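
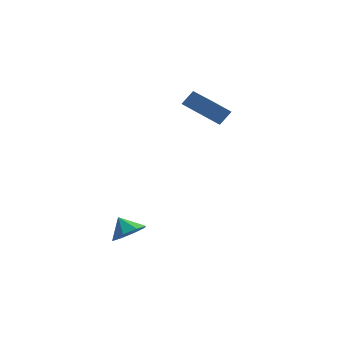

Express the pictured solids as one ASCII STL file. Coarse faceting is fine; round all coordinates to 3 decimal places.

solid 
facet normal -0.720 0.692 -0.057
outer loop
vertex -1.169 1.681 3.663
vertex -0.791 2.13 4.345
vertex -0.473 2.338 2.844
endloop
endfacet
facet normal -0.420 -0.500 -0.758
outer loop
vertex 0.931 0.99 2.955
vertex -1.169 1.681 3.663
vertex -0.473 2.338 2.844
endloop
endfacet
facet normal -0.720 0.691 -0.057
outer loop
vertex -0.473 2.338 2.844
vertex -0.791 2.13 4.345
vertex -0.095 2.788 3.526
endloop
endfacet
facet normal 0.552 0.522 -0.650
outer loop
vertex -0.095 2.788 3.526
vertex 0.931 0.99 2.955
vertex -0.473 2.338 2.844
endloop
endfacet
facet normal -0.553 -0.522 0.650
outer loop
vertex -1.169 1.681 3.663
vertex 0.613 0.782 4.456
vertex -0.791 2.13 4.345
endloop
endfacet
facet normal -0.420 -0.499 -0.758
outer loop
vertex 0.235 0.332 3.774
vertex -1.169 1.681 3.663
vertex 0.931 0.99 2.955
endloop
endfacet
facet normal -0.552 -0.521 0.650
outer loop
vertex 0.235 0.332 3.774
vertex 0.613 0.782 4.456
vertex -1.169 1.681 3.663
endloop
endfacet
facet normal 0.420 0.499 0.758
outer loop
vertex -0.791 2.13 4.345
vertex 0.613 0.782 4.456
vertex -0.095 2.788 3.526
endloop
endfacet
facet normal 0.553 0.522 -0.650
outer loop
vertex 1.309 1.439 3.637
vertex 0.931 0.99 2.955
vertex -0.095 2.788 3.526
endloop
endfacet
facet normal 0.420 0.500 0.758
outer loop
vertex -0.095 2.788 3.526
vertex 0.613 0.782 4.456
vertex 1.309 1.439 3.637
endloop
endfacet
facet normal 0.720 -0.692 0.056
outer loop
vertex 1.309 1.439 3.637
vertex 0.235 0.332 3.774
vertex 0.931 0.99 2.955
endloop
endfacet
facet normal 0.720 -0.692 0.057
outer loop
vertex 0.613 0.782 4.456
vertex 0.235 0.332 3.774
vertex 1.309 1.439 3.637
endloop
endfacet
facet normal 0.612 -0.257 -0.748
outer loop
vertex -0.881 -4.19 -1.553
vertex -1.418 -3.811 -2.122
vertex -0.734 -3.549 -1.653
endloop
endfacet
facet normal 0.219 0.101 0.970
outer loop
vertex -0.881 -4.19 -1.553
vertex -0.734 -3.549 -1.653
vertex -2.042 -3.549 -1.358
endloop
endfacet
facet normal 0.611 -0.255 -0.749
outer loop
vertex -0.734 -3.549 -1.653
vertex -1.418 -3.811 -2.122
vertex -0.988 -3.06 -2.027
endloop
endfacet
facet normal 0.167 0.652 0.739
outer loop
vertex -0.734 -3.549 -1.653
vertex -0.988 -3.06 -2.027
vertex -2.042 -3.549 -1.358
endloop
endfacet
facet normal 0.612 -0.256 -0.749
outer loop
vertex -0.988 -3.06 -2.027
vertex -1.418 -3.811 -2.122
vertex -1.494 -3.012 -2.457
endloop
endfacet
facet normal -0.206 0.916 0.345
outer loop
vertex -0.988 -3.06 -2.027
vertex -1.494 -3.012 -2.457
vertex -2.042 -3.549 -1.358
endloop
endfacet
facet normal 0.611 -0.256 -0.749
outer loop
vertex -1.494 -3.012 -2.457
vertex -1.418 -3.811 -2.122
vertex -1.956 -3.431 -2.691
endloop
endfacet
facet normal -0.678 0.735 0.021
outer loop
vertex -1.494 -3.012 -2.457
vertex -1.956 -3.431 -2.691
vertex -2.042 -3.549 -1.358
endloop
endfacet
facet normal 0.611 -0.256 -0.749
outer loop
vertex -1.956 -3.431 -2.691
vertex -1.418 -3.811 -2.122
vertex -2.102 -4.073 -2.591
endloop
endfacet
facet normal -0.976 0.215 -0.044
outer loop
vertex -1.956 -3.431 -2.691
vertex -2.102 -4.073 -2.591
vertex -2.042 -3.549 -1.358
endloop
endfacet
facet normal 0.612 -0.257 -0.748
outer loop
vertex -2.102 -4.073 -2.591
vertex -1.418 -3.811 -2.122
vertex -1.848 -4.561 -2.216
endloop
endfacet
facet normal -0.923 -0.336 0.188
outer loop
vertex -2.102 -4.073 -2.591
vertex -1.848 -4.561 -2.216
vertex -2.042 -3.549 -1.358
endloop
endfacet
facet normal 0.611 -0.257 -0.749
outer loop
vertex -1.848 -4.561 -2.216
vertex -1.418 -3.811 -2.122
vertex -1.342 -4.61 -1.786
endloop
endfacet
facet normal -0.552 -0.598 0.581
outer loop
vertex -1.848 -4.561 -2.216
vertex -1.342 -4.61 -1.786
vertex -2.042 -3.549 -1.358
endloop
endfacet
facet normal 0.612 -0.256 -0.748
outer loop
vertex -1.342 -4.61 -1.786
vertex -1.418 -3.811 -2.122
vertex -0.881 -4.19 -1.553
endloop
endfacet
facet normal -0.078 -0.417 0.906
outer loop
vertex -1.342 -4.61 -1.786
vertex -0.881 -4.19 -1.553
vertex -2.042 -3.549 -1.358
endloop
endfacet

endsolid


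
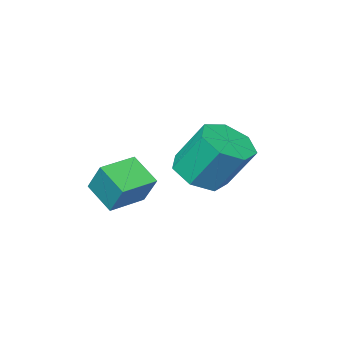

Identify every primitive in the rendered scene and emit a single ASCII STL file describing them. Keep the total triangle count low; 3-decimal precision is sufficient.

solid 
facet normal 0.245 -0.495 -0.833
outer loop
vertex -1.258 3.294 -2.783
vertex -1.776 2.91 -2.707
vertex -1.733 3.473 -3.029
endloop
endfacet
facet normal 0.481 0.808 -0.340
outer loop
vertex -1.258 3.294 -2.783
vertex -1.733 3.473 -3.029
vertex -1.545 3.875 -1.809
endloop
endfacet
facet normal 0.479 0.809 -0.340
outer loop
vertex -1.545 3.875 -1.809
vertex -1.733 3.473 -3.029
vertex -2.02 4.053 -2.055
endloop
endfacet
facet normal -0.246 0.496 0.833
outer loop
vertex -1.545 3.875 -1.809
vertex -2.02 4.053 -2.055
vertex -2.064 3.49 -1.733
endloop
endfacet
facet normal 0.246 -0.495 -0.833
outer loop
vertex -1.733 3.473 -3.029
vertex -1.776 2.91 -2.707
vertex -2.241 3.227 -3.033
endloop
endfacet
facet normal -0.359 0.751 -0.553
outer loop
vertex -1.733 3.473 -3.029
vertex -2.241 3.227 -3.033
vertex -2.02 4.053 -2.055
endloop
endfacet
facet normal -0.359 0.751 -0.553
outer loop
vertex -2.02 4.053 -2.055
vertex -2.241 3.227 -3.033
vertex -2.528 3.807 -2.059
endloop
endfacet
facet normal -0.247 0.496 0.833
outer loop
vertex -2.02 4.053 -2.055
vertex -2.528 3.807 -2.059
vertex -2.064 3.49 -1.733
endloop
endfacet
facet normal 0.245 -0.496 -0.833
outer loop
vertex -2.241 3.227 -3.033
vertex -1.776 2.91 -2.707
vertex -2.399 2.743 -2.791
endloop
endfacet
facet normal -0.928 0.128 -0.350
outer loop
vertex -2.241 3.227 -3.033
vertex -2.399 2.743 -2.791
vertex -2.528 3.807 -2.059
endloop
endfacet
facet normal -0.928 0.128 -0.350
outer loop
vertex -2.528 3.807 -2.059
vertex -2.399 2.743 -2.791
vertex -2.686 3.323 -1.817
endloop
endfacet
facet normal -0.246 0.496 0.833
outer loop
vertex -2.528 3.807 -2.059
vertex -2.686 3.323 -1.817
vertex -2.064 3.49 -1.733
endloop
endfacet
facet normal 0.245 -0.496 -0.833
outer loop
vertex -2.399 2.743 -2.791
vertex -1.776 2.91 -2.707
vertex -2.088 2.384 -2.486
endloop
endfacet
facet normal -0.798 -0.592 0.117
outer loop
vertex -2.399 2.743 -2.791
vertex -2.088 2.384 -2.486
vertex -2.686 3.323 -1.817
endloop
endfacet
facet normal -0.798 -0.591 0.116
outer loop
vertex -2.686 3.323 -1.817
vertex -2.088 2.384 -2.486
vertex -2.376 2.964 -1.512
endloop
endfacet
facet normal -0.246 0.496 0.833
outer loop
vertex -2.686 3.323 -1.817
vertex -2.376 2.964 -1.512
vertex -2.064 3.49 -1.733
endloop
endfacet
facet normal 0.245 -0.495 -0.834
outer loop
vertex -2.088 2.384 -2.486
vertex -1.776 2.91 -2.707
vertex -1.543 2.421 -2.348
endloop
endfacet
facet normal -0.067 -0.866 0.496
outer loop
vertex -2.088 2.384 -2.486
vertex -1.543 2.421 -2.348
vertex -2.376 2.964 -1.512
endloop
endfacet
facet normal -0.066 -0.866 0.496
outer loop
vertex -2.376 2.964 -1.512
vertex -1.543 2.421 -2.348
vertex -1.83 3.002 -1.373
endloop
endfacet
facet normal -0.246 0.496 0.833
outer loop
vertex -2.376 2.964 -1.512
vertex -1.83 3.002 -1.373
vertex -2.064 3.49 -1.733
endloop
endfacet
facet normal 0.246 -0.495 -0.834
outer loop
vertex -1.543 2.421 -2.348
vertex -1.776 2.91 -2.707
vertex -1.173 2.827 -2.48
endloop
endfacet
facet normal 0.714 -0.488 0.501
outer loop
vertex -1.543 2.421 -2.348
vertex -1.173 2.827 -2.48
vertex -1.83 3.002 -1.373
endloop
endfacet
facet normal 0.715 -0.488 0.501
outer loop
vertex -1.83 3.002 -1.373
vertex -1.173 2.827 -2.48
vertex -1.461 3.407 -1.505
endloop
endfacet
facet normal -0.247 0.496 0.833
outer loop
vertex -1.83 3.002 -1.373
vertex -1.461 3.407 -1.505
vertex -2.064 3.49 -1.733
endloop
endfacet
facet normal 0.245 -0.496 -0.833
outer loop
vertex -1.173 2.827 -2.48
vertex -1.776 2.91 -2.707
vertex -1.258 3.294 -2.783
endloop
endfacet
facet normal 0.957 0.258 0.129
outer loop
vertex -1.173 2.827 -2.48
vertex -1.258 3.294 -2.783
vertex -1.461 3.407 -1.505
endloop
endfacet
facet normal 0.958 0.256 0.130
outer loop
vertex -1.461 3.407 -1.505
vertex -1.258 3.294 -2.783
vertex -1.545 3.875 -1.809
endloop
endfacet
facet normal -0.246 0.496 0.832
outer loop
vertex -1.461 3.407 -1.505
vertex -1.545 3.875 -1.809
vertex -2.064 3.49 -1.733
endloop
endfacet
facet normal -0.994 -0.062 0.086
outer loop
vertex -1.396 1.196 -2.743
vertex -1.48 1.879 -3.225
vertex -1.426 0.686 -3.459
endloop
endfacet
facet normal 0.100 -0.812 0.574
outer loop
vertex -0.54 0.741 -3.535
vertex -1.396 1.196 -2.743
vertex -1.426 0.686 -3.459
endloop
endfacet
facet normal -0.995 -0.061 0.084
outer loop
vertex -1.426 0.686 -3.459
vertex -1.48 1.879 -3.225
vertex -1.509 1.369 -3.942
endloop
endfacet
facet normal -0.034 -0.580 -0.814
outer loop
vertex -1.509 1.369 -3.942
vertex -0.54 0.741 -3.535
vertex -1.426 0.686 -3.459
endloop
endfacet
facet normal 0.034 0.579 0.815
outer loop
vertex -1.396 1.196 -2.743
vertex -0.594 1.934 -3.301
vertex -1.48 1.879 -3.225
endloop
endfacet
facet normal 0.099 -0.813 0.574
outer loop
vertex -0.511 1.251 -2.818
vertex -1.396 1.196 -2.743
vertex -0.54 0.741 -3.535
endloop
endfacet
facet normal 0.033 0.580 0.814
outer loop
vertex -0.511 1.251 -2.818
vertex -0.594 1.934 -3.301
vertex -1.396 1.196 -2.743
endloop
endfacet
facet normal -0.100 0.813 -0.574
outer loop
vertex -1.48 1.879 -3.225
vertex -0.594 1.934 -3.301
vertex -1.509 1.369 -3.942
endloop
endfacet
facet normal -0.033 -0.579 -0.815
outer loop
vertex -0.624 1.424 -4.017
vertex -0.54 0.741 -3.535
vertex -1.509 1.369 -3.942
endloop
endfacet
facet normal -0.099 0.812 -0.575
outer loop
vertex -1.509 1.369 -3.942
vertex -0.594 1.934 -3.301
vertex -0.624 1.424 -4.017
endloop
endfacet
facet normal 0.994 0.063 -0.085
outer loop
vertex -0.624 1.424 -4.017
vertex -0.511 1.251 -2.818
vertex -0.54 0.741 -3.535
endloop
endfacet
facet normal 0.995 0.061 -0.085
outer loop
vertex -0.594 1.934 -3.301
vertex -0.511 1.251 -2.818
vertex -0.624 1.424 -4.017
endloop
endfacet

endsolid


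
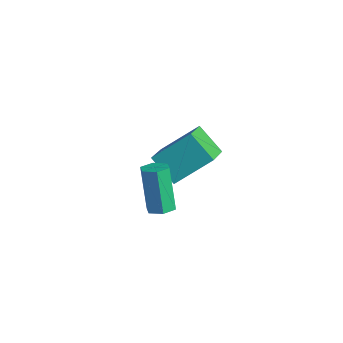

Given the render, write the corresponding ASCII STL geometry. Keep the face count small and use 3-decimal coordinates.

solid 
facet normal 0.394 -0.154 -0.906
outer loop
vertex 1.826 -0.892 2.774
vertex 1.408 -1.172 2.64
vertex 1.415 -0.659 2.556
endloop
endfacet
facet normal 0.470 0.881 0.055
outer loop
vertex 1.826 -0.892 2.774
vertex 1.415 -0.659 2.556
vertex 1.149 -0.628 4.333
endloop
endfacet
facet normal 0.470 0.881 0.055
outer loop
vertex 1.149 -0.628 4.333
vertex 1.415 -0.659 2.556
vertex 0.738 -0.395 4.116
endloop
endfacet
facet normal -0.392 0.153 0.907
outer loop
vertex 1.149 -0.628 4.333
vertex 0.738 -0.395 4.116
vertex 0.732 -0.908 4.2
endloop
endfacet
facet normal 0.393 -0.154 -0.907
outer loop
vertex 1.415 -0.659 2.556
vertex 1.408 -1.172 2.64
vertex 0.998 -0.939 2.423
endloop
endfacet
facet normal -0.449 0.828 -0.335
outer loop
vertex 1.415 -0.659 2.556
vertex 0.998 -0.939 2.423
vertex 0.738 -0.395 4.116
endloop
endfacet
facet normal -0.449 0.829 -0.335
outer loop
vertex 0.738 -0.395 4.116
vertex 0.998 -0.939 2.423
vertex 0.321 -0.675 3.982
endloop
endfacet
facet normal -0.394 0.153 0.906
outer loop
vertex 0.738 -0.395 4.116
vertex 0.321 -0.675 3.982
vertex 0.732 -0.908 4.2
endloop
endfacet
facet normal 0.393 -0.154 -0.907
outer loop
vertex 0.998 -0.939 2.423
vertex 1.408 -1.172 2.64
vertex 0.991 -1.452 2.507
endloop
endfacet
facet normal -0.919 -0.051 -0.390
outer loop
vertex 0.998 -0.939 2.423
vertex 0.991 -1.452 2.507
vertex 0.321 -0.675 3.982
endloop
endfacet
facet normal -0.919 -0.051 -0.390
outer loop
vertex 0.321 -0.675 3.982
vertex 0.991 -1.452 2.507
vertex 0.314 -1.188 4.066
endloop
endfacet
facet normal -0.394 0.154 0.906
outer loop
vertex 0.321 -0.675 3.982
vertex 0.314 -1.188 4.066
vertex 0.732 -0.908 4.2
endloop
endfacet
facet normal 0.392 -0.153 -0.907
outer loop
vertex 0.991 -1.452 2.507
vertex 1.408 -1.172 2.64
vertex 1.402 -1.685 2.724
endloop
endfacet
facet normal -0.470 -0.881 -0.055
outer loop
vertex 0.991 -1.452 2.507
vertex 1.402 -1.685 2.724
vertex 0.314 -1.188 4.066
endloop
endfacet
facet normal -0.470 -0.881 -0.055
outer loop
vertex 0.314 -1.188 4.066
vertex 1.402 -1.685 2.724
vertex 0.725 -1.421 4.284
endloop
endfacet
facet normal -0.394 0.154 0.906
outer loop
vertex 0.314 -1.188 4.066
vertex 0.725 -1.421 4.284
vertex 0.732 -0.908 4.2
endloop
endfacet
facet normal 0.394 -0.153 -0.906
outer loop
vertex 1.402 -1.685 2.724
vertex 1.408 -1.172 2.64
vertex 1.819 -1.405 2.858
endloop
endfacet
facet normal 0.449 -0.829 0.335
outer loop
vertex 1.402 -1.685 2.724
vertex 1.819 -1.405 2.858
vertex 0.725 -1.421 4.284
endloop
endfacet
facet normal 0.449 -0.828 0.335
outer loop
vertex 0.725 -1.421 4.284
vertex 1.819 -1.405 2.858
vertex 1.142 -1.141 4.417
endloop
endfacet
facet normal -0.393 0.154 0.907
outer loop
vertex 0.725 -1.421 4.284
vertex 1.142 -1.141 4.417
vertex 0.732 -0.908 4.2
endloop
endfacet
facet normal 0.394 -0.154 -0.906
outer loop
vertex 1.819 -1.405 2.858
vertex 1.408 -1.172 2.64
vertex 1.826 -0.892 2.774
endloop
endfacet
facet normal 0.919 0.051 0.390
outer loop
vertex 1.819 -1.405 2.858
vertex 1.826 -0.892 2.774
vertex 1.142 -1.141 4.417
endloop
endfacet
facet normal 0.919 0.051 0.390
outer loop
vertex 1.142 -1.141 4.417
vertex 1.826 -0.892 2.774
vertex 1.149 -0.628 4.333
endloop
endfacet
facet normal -0.393 0.154 0.907
outer loop
vertex 1.142 -1.141 4.417
vertex 1.149 -0.628 4.333
vertex 0.732 -0.908 4.2
endloop
endfacet
facet normal -0.779 -0.146 0.610
outer loop
vertex -2.058 2.804 1.674
vertex -2.915 3.898 0.842
vertex -2.664 1.503 0.588
endloop
endfacet
facet normal 0.529 -0.675 0.514
outer loop
vertex -1.605 1.702 -0.242
vertex -2.058 2.804 1.674
vertex -2.664 1.503 0.588
endloop
endfacet
facet normal -0.779 -0.146 0.610
outer loop
vertex -2.664 1.503 0.588
vertex -2.915 3.898 0.842
vertex -3.521 2.597 -0.244
endloop
endfacet
facet normal -0.337 -0.723 -0.603
outer loop
vertex -3.521 2.597 -0.244
vertex -1.605 1.702 -0.242
vertex -2.664 1.503 0.588
endloop
endfacet
facet normal 0.337 0.723 0.603
outer loop
vertex -2.058 2.804 1.674
vertex -1.856 4.097 0.012
vertex -2.915 3.898 0.842
endloop
endfacet
facet normal 0.529 -0.675 0.514
outer loop
vertex -0.999 3.003 0.844
vertex -2.058 2.804 1.674
vertex -1.605 1.702 -0.242
endloop
endfacet
facet normal 0.337 0.723 0.603
outer loop
vertex -0.999 3.003 0.844
vertex -1.856 4.097 0.012
vertex -2.058 2.804 1.674
endloop
endfacet
facet normal -0.529 0.675 -0.514
outer loop
vertex -2.915 3.898 0.842
vertex -1.856 4.097 0.012
vertex -3.521 2.597 -0.244
endloop
endfacet
facet normal -0.337 -0.723 -0.603
outer loop
vertex -2.462 2.796 -1.074
vertex -1.605 1.702 -0.242
vertex -3.521 2.597 -0.244
endloop
endfacet
facet normal -0.529 0.675 -0.514
outer loop
vertex -3.521 2.597 -0.244
vertex -1.856 4.097 0.012
vertex -2.462 2.796 -1.074
endloop
endfacet
facet normal 0.779 0.146 -0.610
outer loop
vertex -2.462 2.796 -1.074
vertex -0.999 3.003 0.844
vertex -1.605 1.702 -0.242
endloop
endfacet
facet normal 0.779 0.146 -0.610
outer loop
vertex -1.856 4.097 0.012
vertex -0.999 3.003 0.844
vertex -2.462 2.796 -1.074
endloop
endfacet

endsolid


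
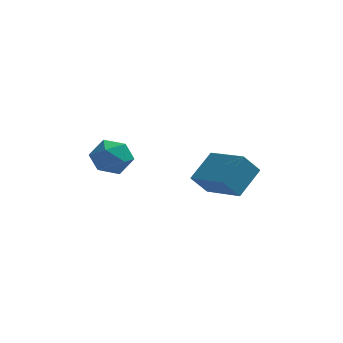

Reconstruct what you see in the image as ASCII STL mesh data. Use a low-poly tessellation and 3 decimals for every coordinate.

solid 
facet normal -0.285 0.872 0.398
outer loop
vertex -1.386 -3.183 1.869
vertex -1.149 -3.516 2.769
vertex -0.473 -3.046 2.222
endloop
endfacet
facet normal -0.041 0.963 -0.267
outer loop
vertex -1.386 -3.183 1.869
vertex -0.473 -3.046 2.222
vertex -0.603 -3.313 1.28
endloop
endfacet
facet normal -0.437 0.560 -0.704
outer loop
vertex -1.386 -3.183 1.869
vertex -0.603 -3.313 1.28
vertex -1.36 -3.948 1.244
endloop
endfacet
facet normal -0.925 0.221 -0.309
outer loop
vertex -1.386 -3.183 1.869
vertex -1.36 -3.948 1.244
vertex -1.697 -4.073 2.165
endloop
endfacet
facet normal -0.831 0.414 0.372
outer loop
vertex -1.386 -3.183 1.869
vertex -1.697 -4.073 2.165
vertex -1.149 -3.516 2.769
endloop
endfacet
facet normal 0.630 0.720 -0.291
outer loop
vertex -0.603 -3.313 1.28
vertex -0.473 -3.046 2.222
vertex 0.117 -3.727 1.815
endloop
endfacet
facet normal 0.235 0.574 0.784
outer loop
vertex -0.473 -3.046 2.222
vertex -1.149 -3.516 2.769
vertex -0.22 -3.852 2.736
endloop
endfacet
facet normal -0.648 -0.168 0.743
outer loop
vertex -1.149 -3.516 2.769
vertex -1.697 -4.073 2.165
vertex -0.977 -4.487 2.7
endloop
endfacet
facet normal -0.801 -0.480 -0.358
outer loop
vertex -1.697 -4.073 2.165
vertex -1.36 -3.948 1.244
vertex -1.107 -4.754 1.758
endloop
endfacet
facet normal -0.010 0.069 -0.998
outer loop
vertex -1.36 -3.948 1.244
vertex -0.603 -3.313 1.28
vertex -0.431 -4.284 1.211
endloop
endfacet
facet normal 0.925 -0.221 0.309
outer loop
vertex -0.194 -4.617 2.111
vertex 0.117 -3.727 1.815
vertex -0.22 -3.852 2.736
endloop
endfacet
facet normal 0.437 -0.560 0.704
outer loop
vertex -0.194 -4.617 2.111
vertex -0.22 -3.852 2.736
vertex -0.977 -4.487 2.7
endloop
endfacet
facet normal 0.041 -0.963 0.267
outer loop
vertex -0.194 -4.617 2.111
vertex -0.977 -4.487 2.7
vertex -1.107 -4.754 1.758
endloop
endfacet
facet normal 0.285 -0.872 -0.398
outer loop
vertex -0.194 -4.617 2.111
vertex -1.107 -4.754 1.758
vertex -0.431 -4.284 1.211
endloop
endfacet
facet normal 0.831 -0.414 -0.372
outer loop
vertex -0.194 -4.617 2.111
vertex -0.431 -4.284 1.211
vertex 0.117 -3.727 1.815
endloop
endfacet
facet normal 0.801 0.480 0.358
outer loop
vertex -0.22 -3.852 2.736
vertex 0.117 -3.727 1.815
vertex -0.473 -3.046 2.222
endloop
endfacet
facet normal 0.010 -0.069 0.998
outer loop
vertex -0.977 -4.487 2.7
vertex -0.22 -3.852 2.736
vertex -1.149 -3.516 2.769
endloop
endfacet
facet normal -0.630 -0.720 0.291
outer loop
vertex -1.107 -4.754 1.758
vertex -0.977 -4.487 2.7
vertex -1.697 -4.073 2.165
endloop
endfacet
facet normal -0.235 -0.574 -0.784
outer loop
vertex -0.431 -4.284 1.211
vertex -1.107 -4.754 1.758
vertex -1.36 -3.948 1.244
endloop
endfacet
facet normal 0.648 0.168 -0.743
outer loop
vertex 0.117 -3.727 1.815
vertex -0.431 -4.284 1.211
vertex -0.603 -3.313 1.28
endloop
endfacet
facet normal -0.671 0.687 -0.279
outer loop
vertex 2.317 -2.376 0.031
vertex 3.103 -1.226 0.969
vertex 3.001 -2.085 -0.899
endloop
endfacet
facet normal -0.468 -0.685 -0.559
outer loop
vertex 4.417 -3.534 -0.309
vertex 2.317 -2.376 0.031
vertex 3.001 -2.085 -0.899
endloop
endfacet
facet normal -0.671 0.687 -0.279
outer loop
vertex 3.001 -2.085 -0.899
vertex 3.103 -1.226 0.969
vertex 3.787 -0.935 0.04
endloop
endfacet
facet normal 0.575 0.244 -0.781
outer loop
vertex 3.787 -0.935 0.04
vertex 4.417 -3.534 -0.309
vertex 3.001 -2.085 -0.899
endloop
endfacet
facet normal -0.575 -0.244 0.781
outer loop
vertex 2.317 -2.376 0.031
vertex 4.519 -2.675 1.559
vertex 3.103 -1.226 0.969
endloop
endfacet
facet normal -0.468 -0.685 -0.559
outer loop
vertex 3.733 -3.825 0.62
vertex 2.317 -2.376 0.031
vertex 4.417 -3.534 -0.309
endloop
endfacet
facet normal -0.575 -0.245 0.781
outer loop
vertex 3.733 -3.825 0.62
vertex 4.519 -2.675 1.559
vertex 2.317 -2.376 0.031
endloop
endfacet
facet normal 0.468 0.685 0.559
outer loop
vertex 3.103 -1.226 0.969
vertex 4.519 -2.675 1.559
vertex 3.787 -0.935 0.04
endloop
endfacet
facet normal 0.575 0.244 -0.781
outer loop
vertex 5.203 -2.384 0.629
vertex 4.417 -3.534 -0.309
vertex 3.787 -0.935 0.04
endloop
endfacet
facet normal 0.468 0.685 0.559
outer loop
vertex 3.787 -0.935 0.04
vertex 4.519 -2.675 1.559
vertex 5.203 -2.384 0.629
endloop
endfacet
facet normal 0.671 -0.687 0.279
outer loop
vertex 5.203 -2.384 0.629
vertex 3.733 -3.825 0.62
vertex 4.417 -3.534 -0.309
endloop
endfacet
facet normal 0.671 -0.687 0.279
outer loop
vertex 4.519 -2.675 1.559
vertex 3.733 -3.825 0.62
vertex 5.203 -2.384 0.629
endloop
endfacet

endsolid


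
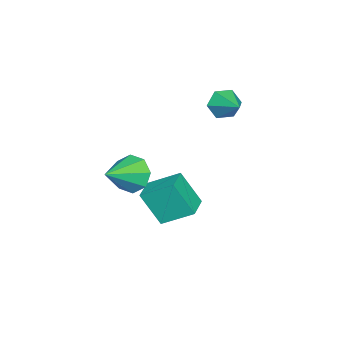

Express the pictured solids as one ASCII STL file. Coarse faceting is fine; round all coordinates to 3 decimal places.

solid 
facet normal -0.842 0.304 -0.445
outer loop
vertex 2.64 1.217 -1.079
vertex 2.091 0.942 -0.227
vertex 2.576 1.817 -0.547
endloop
endfacet
facet normal 0.855 0.392 -0.339
outer loop
vertex 2.64 1.217 -1.079
vertex 2.576 1.817 -0.547
vertex 3.709 0.358 0.627
endloop
endfacet
facet normal -0.842 0.304 -0.445
outer loop
vertex 2.576 1.817 -0.547
vertex 2.091 0.942 -0.227
vertex 2.228 1.904 0.172
endloop
endfacet
facet normal 0.666 0.708 0.237
outer loop
vertex 2.576 1.817 -0.547
vertex 2.228 1.904 0.172
vertex 3.709 0.358 0.627
endloop
endfacet
facet normal -0.843 0.304 -0.444
outer loop
vertex 2.228 1.904 0.172
vertex 2.091 0.942 -0.227
vertex 1.8 1.427 0.657
endloop
endfacet
facet normal 0.308 0.528 0.791
outer loop
vertex 2.228 1.904 0.172
vertex 1.8 1.427 0.657
vertex 3.709 0.358 0.627
endloop
endfacet
facet normal -0.843 0.304 -0.444
outer loop
vertex 1.8 1.427 0.657
vertex 2.091 0.942 -0.227
vertex 1.542 0.666 0.625
endloop
endfacet
facet normal -0.007 -0.040 0.999
outer loop
vertex 1.8 1.427 0.657
vertex 1.542 0.666 0.625
vertex 3.709 0.358 0.627
endloop
endfacet
facet normal -0.843 0.304 -0.445
outer loop
vertex 1.542 0.666 0.625
vertex 2.091 0.942 -0.227
vertex 1.607 0.067 0.093
endloop
endfacet
facet normal -0.095 -0.667 0.739
outer loop
vertex 1.542 0.666 0.625
vertex 1.607 0.067 0.093
vertex 3.709 0.358 0.627
endloop
endfacet
facet normal -0.843 0.304 -0.445
outer loop
vertex 1.607 0.067 0.093
vertex 2.091 0.942 -0.227
vertex 1.955 -0.02 -0.626
endloop
endfacet
facet normal 0.094 -0.982 0.164
outer loop
vertex 1.607 0.067 0.093
vertex 1.955 -0.02 -0.626
vertex 3.709 0.358 0.627
endloop
endfacet
facet normal -0.843 0.304 -0.445
outer loop
vertex 1.955 -0.02 -0.626
vertex 2.091 0.942 -0.227
vertex 2.383 0.457 -1.111
endloop
endfacet
facet normal 0.452 -0.802 -0.390
outer loop
vertex 1.955 -0.02 -0.626
vertex 2.383 0.457 -1.111
vertex 3.709 0.358 0.627
endloop
endfacet
facet normal -0.843 0.304 -0.445
outer loop
vertex 2.383 0.457 -1.111
vertex 2.091 0.942 -0.227
vertex 2.64 1.217 -1.079
endloop
endfacet
facet normal 0.766 -0.234 -0.598
outer loop
vertex 2.383 0.457 -1.111
vertex 2.64 1.217 -1.079
vertex 3.709 0.358 0.627
endloop
endfacet
facet normal -0.630 -0.681 -0.372
outer loop
vertex -2.626 3.185 1.112
vertex -3.194 3.356 1.762
vertex -3.238 3.808 1.008
endloop
endfacet
facet normal 0.582 0.460 -0.670
outer loop
vertex -2.626 3.185 1.112
vertex -3.238 3.808 1.008
vertex -2.186 4.444 2.358
endloop
endfacet
facet normal -0.630 -0.681 -0.372
outer loop
vertex -3.238 3.808 1.008
vertex -3.194 3.356 1.762
vertex -3.806 3.979 1.658
endloop
endfacet
facet normal -0.117 0.930 -0.347
outer loop
vertex -3.238 3.808 1.008
vertex -3.806 3.979 1.658
vertex -2.186 4.444 2.358
endloop
endfacet
facet normal -0.630 -0.681 -0.373
outer loop
vertex -3.806 3.979 1.658
vertex -3.194 3.356 1.762
vertex -3.763 3.527 2.411
endloop
endfacet
facet normal -0.428 0.764 0.483
outer loop
vertex -3.806 3.979 1.658
vertex -3.763 3.527 2.411
vertex -2.186 4.444 2.358
endloop
endfacet
facet normal -0.630 -0.681 -0.373
outer loop
vertex -3.763 3.527 2.411
vertex -3.194 3.356 1.762
vertex -3.151 2.903 2.515
endloop
endfacet
facet normal -0.040 0.126 0.991
outer loop
vertex -3.763 3.527 2.411
vertex -3.151 2.903 2.515
vertex -2.186 4.444 2.358
endloop
endfacet
facet normal -0.631 -0.680 -0.373
outer loop
vertex -3.151 2.903 2.515
vertex -3.194 3.356 1.762
vertex -2.583 2.732 1.865
endloop
endfacet
facet normal 0.660 -0.345 0.667
outer loop
vertex -3.151 2.903 2.515
vertex -2.583 2.732 1.865
vertex -2.186 4.444 2.358
endloop
endfacet
facet normal -0.631 -0.680 -0.373
outer loop
vertex -2.583 2.732 1.865
vertex -3.194 3.356 1.762
vertex -2.626 3.185 1.112
endloop
endfacet
facet normal 0.970 -0.178 -0.163
outer loop
vertex -2.583 2.732 1.865
vertex -2.626 3.185 1.112
vertex -2.186 4.444 2.358
endloop
endfacet
facet normal -0.992 -0.116 -0.057
outer loop
vertex -0.554 2.239 -1.533
vertex -0.576 3.254 -3.221
vertex -0.323 0.71 -2.455
endloop
endfacet
facet normal 0.011 -0.515 0.857
outer loop
vertex 1.016 0.866 -2.379
vertex -0.554 2.239 -1.533
vertex -0.323 0.71 -2.455
endloop
endfacet
facet normal -0.992 -0.116 -0.057
outer loop
vertex -0.323 0.71 -2.455
vertex -0.576 3.254 -3.221
vertex -0.344 1.725 -4.144
endloop
endfacet
facet normal 0.128 -0.849 -0.512
outer loop
vertex -0.344 1.725 -4.144
vertex 1.016 0.866 -2.379
vertex -0.323 0.71 -2.455
endloop
endfacet
facet normal -0.128 0.849 0.512
outer loop
vertex -0.554 2.239 -1.533
vertex 0.763 3.41 -3.145
vertex -0.576 3.254 -3.221
endloop
endfacet
facet normal 0.011 -0.516 0.857
outer loop
vertex 0.784 2.395 -1.456
vertex -0.554 2.239 -1.533
vertex 1.016 0.866 -2.379
endloop
endfacet
facet normal -0.128 0.849 0.512
outer loop
vertex 0.784 2.395 -1.456
vertex 0.763 3.41 -3.145
vertex -0.554 2.239 -1.533
endloop
endfacet
facet normal -0.011 0.515 -0.857
outer loop
vertex -0.576 3.254 -3.221
vertex 0.763 3.41 -3.145
vertex -0.344 1.725 -4.144
endloop
endfacet
facet normal 0.128 -0.849 -0.512
outer loop
vertex 0.994 1.881 -4.067
vertex 1.016 0.866 -2.379
vertex -0.344 1.725 -4.144
endloop
endfacet
facet normal -0.011 0.515 -0.857
outer loop
vertex -0.344 1.725 -4.144
vertex 0.763 3.41 -3.145
vertex 0.994 1.881 -4.067
endloop
endfacet
facet normal 0.992 0.116 0.057
outer loop
vertex 0.994 1.881 -4.067
vertex 0.784 2.395 -1.456
vertex 1.016 0.866 -2.379
endloop
endfacet
facet normal 0.992 0.115 0.057
outer loop
vertex 0.763 3.41 -3.145
vertex 0.784 2.395 -1.456
vertex 0.994 1.881 -4.067
endloop
endfacet

endsolid


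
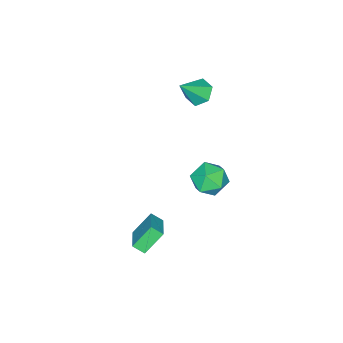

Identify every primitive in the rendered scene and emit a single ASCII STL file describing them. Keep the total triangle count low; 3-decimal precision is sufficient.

solid 
facet normal -0.730 -0.568 -0.380
outer loop
vertex 1.296 -2.759 -3.384
vertex 1.029 -2.09 -3.871
vertex 2.365 -3.27 -4.671
endloop
endfacet
facet normal 0.307 -0.769 0.561
outer loop
vertex 3.751 -2.19 -3.949
vertex 1.296 -2.759 -3.384
vertex 2.365 -3.27 -4.671
endloop
endfacet
facet normal -0.730 -0.568 -0.380
outer loop
vertex 2.365 -3.27 -4.671
vertex 1.029 -2.09 -3.871
vertex 2.098 -2.601 -5.159
endloop
endfacet
facet normal 0.611 -0.293 -0.735
outer loop
vertex 2.098 -2.601 -5.159
vertex 3.751 -2.19 -3.949
vertex 2.365 -3.27 -4.671
endloop
endfacet
facet normal -0.611 0.292 0.736
outer loop
vertex 1.296 -2.759 -3.384
vertex 2.415 -1.01 -3.149
vertex 1.029 -2.09 -3.871
endloop
endfacet
facet normal 0.307 -0.769 0.560
outer loop
vertex 2.682 -1.679 -2.661
vertex 1.296 -2.759 -3.384
vertex 3.751 -2.19 -3.949
endloop
endfacet
facet normal -0.611 0.292 0.735
outer loop
vertex 2.682 -1.679 -2.661
vertex 2.415 -1.01 -3.149
vertex 1.296 -2.759 -3.384
endloop
endfacet
facet normal -0.307 0.769 -0.560
outer loop
vertex 1.029 -2.09 -3.871
vertex 2.415 -1.01 -3.149
vertex 2.098 -2.601 -5.159
endloop
endfacet
facet normal 0.611 -0.292 -0.736
outer loop
vertex 3.484 -1.521 -4.436
vertex 3.751 -2.19 -3.949
vertex 2.098 -2.601 -5.159
endloop
endfacet
facet normal -0.307 0.769 -0.560
outer loop
vertex 2.098 -2.601 -5.159
vertex 2.415 -1.01 -3.149
vertex 3.484 -1.521 -4.436
endloop
endfacet
facet normal 0.730 0.568 0.380
outer loop
vertex 3.484 -1.521 -4.436
vertex 2.682 -1.679 -2.661
vertex 3.751 -2.19 -3.949
endloop
endfacet
facet normal 0.730 0.569 0.380
outer loop
vertex 2.415 -1.01 -3.149
vertex 2.682 -1.679 -2.661
vertex 3.484 -1.521 -4.436
endloop
endfacet
facet normal -0.849 0.469 0.244
outer loop
vertex -3.399 -0.617 -2.999
vertex -3.859 -1.694 -2.528
vertex -3.21 -0.907 -1.786
endloop
endfacet
facet normal -0.294 0.918 0.265
outer loop
vertex -3.399 -0.617 -2.999
vertex -3.21 -0.907 -1.786
vertex -2.273 -0.409 -2.469
endloop
endfacet
facet normal 0.009 0.924 -0.382
outer loop
vertex -3.399 -0.617 -2.999
vertex -2.273 -0.409 -2.469
vertex -2.343 -0.889 -3.633
endloop
endfacet
facet normal -0.358 0.479 -0.802
outer loop
vertex -3.399 -0.617 -2.999
vertex -2.343 -0.889 -3.633
vertex -3.323 -1.683 -3.67
endloop
endfacet
facet normal -0.888 0.198 -0.415
outer loop
vertex -3.399 -0.617 -2.999
vertex -3.323 -1.683 -3.67
vertex -3.859 -1.694 -2.528
endloop
endfacet
facet normal 0.181 0.660 0.729
outer loop
vertex -2.273 -0.409 -2.469
vertex -3.21 -0.907 -1.786
vertex -2.037 -1.357 -1.67
endloop
endfacet
facet normal -0.715 -0.067 0.696
outer loop
vertex -3.21 -0.907 -1.786
vertex -3.859 -1.694 -2.528
vertex -3.017 -2.151 -1.707
endloop
endfacet
facet normal -0.779 -0.506 -0.370
outer loop
vertex -3.859 -1.694 -2.528
vertex -3.323 -1.683 -3.67
vertex -3.087 -2.631 -2.871
endloop
endfacet
facet normal 0.079 -0.051 -0.996
outer loop
vertex -3.323 -1.683 -3.67
vertex -2.343 -0.889 -3.633
vertex -2.15 -2.133 -3.554
endloop
endfacet
facet normal 0.672 0.670 -0.317
outer loop
vertex -2.343 -0.889 -3.633
vertex -2.273 -0.409 -2.469
vertex -1.501 -1.346 -2.812
endloop
endfacet
facet normal 0.358 -0.479 0.802
outer loop
vertex -1.961 -2.423 -2.341
vertex -2.037 -1.357 -1.67
vertex -3.017 -2.151 -1.707
endloop
endfacet
facet normal -0.009 -0.924 0.382
outer loop
vertex -1.961 -2.423 -2.341
vertex -3.017 -2.151 -1.707
vertex -3.087 -2.631 -2.871
endloop
endfacet
facet normal 0.294 -0.918 -0.265
outer loop
vertex -1.961 -2.423 -2.341
vertex -3.087 -2.631 -2.871
vertex -2.15 -2.133 -3.554
endloop
endfacet
facet normal 0.849 -0.469 -0.244
outer loop
vertex -1.961 -2.423 -2.341
vertex -2.15 -2.133 -3.554
vertex -1.501 -1.346 -2.812
endloop
endfacet
facet normal 0.888 -0.198 0.415
outer loop
vertex -1.961 -2.423 -2.341
vertex -1.501 -1.346 -2.812
vertex -2.037 -1.357 -1.67
endloop
endfacet
facet normal -0.079 0.051 0.996
outer loop
vertex -3.017 -2.151 -1.707
vertex -2.037 -1.357 -1.67
vertex -3.21 -0.907 -1.786
endloop
endfacet
facet normal -0.672 -0.670 0.317
outer loop
vertex -3.087 -2.631 -2.871
vertex -3.017 -2.151 -1.707
vertex -3.859 -1.694 -2.528
endloop
endfacet
facet normal -0.181 -0.660 -0.729
outer loop
vertex -2.15 -2.133 -3.554
vertex -3.087 -2.631 -2.871
vertex -3.323 -1.683 -3.67
endloop
endfacet
facet normal 0.715 0.067 -0.696
outer loop
vertex -1.501 -1.346 -2.812
vertex -2.15 -2.133 -3.554
vertex -2.343 -0.889 -3.633
endloop
endfacet
facet normal 0.779 0.506 0.370
outer loop
vertex -2.037 -1.357 -1.67
vertex -1.501 -1.346 -2.812
vertex -2.273 -0.409 -2.469
endloop
endfacet
facet normal -0.657 0.219 -0.722
outer loop
vertex -3.763 -3.401 2.375
vertex -4.484 -3.663 2.952
vertex -4.178 -2.753 2.949
endloop
endfacet
facet normal 0.823 0.566 -0.044
outer loop
vertex -3.763 -3.401 2.375
vertex -4.178 -2.753 2.949
vertex -3.176 -4.097 4.388
endloop
endfacet
facet normal -0.657 0.219 -0.722
outer loop
vertex -4.178 -2.753 2.949
vertex -4.484 -3.663 2.952
vertex -4.899 -3.015 3.526
endloop
endfacet
facet normal 0.192 0.780 0.595
outer loop
vertex -4.178 -2.753 2.949
vertex -4.899 -3.015 3.526
vertex -3.176 -4.097 4.388
endloop
endfacet
facet normal -0.657 0.219 -0.722
outer loop
vertex -4.899 -3.015 3.526
vertex -4.484 -3.663 2.952
vertex -5.205 -3.925 3.529
endloop
endfacet
facet normal -0.377 0.130 0.917
outer loop
vertex -4.899 -3.015 3.526
vertex -5.205 -3.925 3.529
vertex -3.176 -4.097 4.388
endloop
endfacet
facet normal -0.657 0.218 -0.722
outer loop
vertex -5.205 -3.925 3.529
vertex -4.484 -3.663 2.952
vertex -4.789 -4.573 2.955
endloop
endfacet
facet normal -0.316 -0.735 0.600
outer loop
vertex -5.205 -3.925 3.529
vertex -4.789 -4.573 2.955
vertex -3.176 -4.097 4.388
endloop
endfacet
facet normal -0.657 0.218 -0.722
outer loop
vertex -4.789 -4.573 2.955
vertex -4.484 -3.663 2.952
vertex -4.068 -4.311 2.378
endloop
endfacet
facet normal 0.314 -0.949 -0.038
outer loop
vertex -4.789 -4.573 2.955
vertex -4.068 -4.311 2.378
vertex -3.176 -4.097 4.388
endloop
endfacet
facet normal -0.657 0.218 -0.722
outer loop
vertex -4.068 -4.311 2.378
vertex -4.484 -3.663 2.952
vertex -3.763 -3.401 2.375
endloop
endfacet
facet normal 0.884 -0.297 -0.361
outer loop
vertex -4.068 -4.311 2.378
vertex -3.763 -3.401 2.375
vertex -3.176 -4.097 4.388
endloop
endfacet

endsolid


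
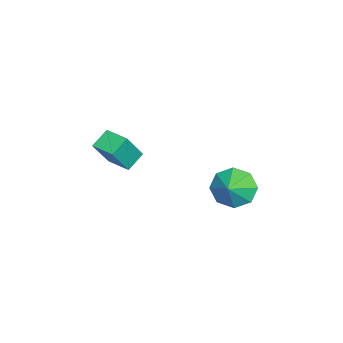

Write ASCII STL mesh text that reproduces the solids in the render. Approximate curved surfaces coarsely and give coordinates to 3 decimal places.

solid 
facet normal -0.847 0.103 -0.521
outer loop
vertex -2.94 3.752 0.615
vertex -3.502 3.636 1.506
vertex -3.082 4.459 0.986
endloop
endfacet
facet normal 0.939 0.287 -0.188
outer loop
vertex -2.94 3.752 0.615
vertex -3.082 4.459 0.986
vertex -2.578 3.524 2.074
endloop
endfacet
facet normal -0.847 0.103 -0.521
outer loop
vertex -3.082 4.459 0.986
vertex -3.502 3.636 1.506
vertex -3.47 4.684 1.662
endloop
endfacet
facet normal 0.738 0.642 0.210
outer loop
vertex -3.082 4.459 0.986
vertex -3.47 4.684 1.662
vertex -2.578 3.524 2.074
endloop
endfacet
facet normal -0.847 0.103 -0.521
outer loop
vertex -3.47 4.684 1.662
vertex -3.502 3.636 1.506
vertex -3.877 4.295 2.247
endloop
endfacet
facet normal 0.436 0.580 0.689
outer loop
vertex -3.47 4.684 1.662
vertex -3.877 4.295 2.247
vertex -2.578 3.524 2.074
endloop
endfacet
facet normal -0.848 0.103 -0.521
outer loop
vertex -3.877 4.295 2.247
vertex -3.502 3.636 1.506
vertex -4.064 3.52 2.398
endloop
endfacet
facet normal 0.211 0.138 0.968
outer loop
vertex -3.877 4.295 2.247
vertex -4.064 3.52 2.398
vertex -2.578 3.524 2.074
endloop
endfacet
facet normal -0.848 0.103 -0.521
outer loop
vertex -4.064 3.52 2.398
vertex -3.502 3.636 1.506
vertex -3.921 2.813 2.026
endloop
endfacet
facet normal 0.194 -0.426 0.884
outer loop
vertex -4.064 3.52 2.398
vertex -3.921 2.813 2.026
vertex -2.578 3.524 2.074
endloop
endfacet
facet normal -0.848 0.103 -0.521
outer loop
vertex -3.921 2.813 2.026
vertex -3.502 3.636 1.506
vertex -3.533 2.588 1.35
endloop
endfacet
facet normal 0.395 -0.779 0.486
outer loop
vertex -3.921 2.813 2.026
vertex -3.533 2.588 1.35
vertex -2.578 3.524 2.074
endloop
endfacet
facet normal -0.847 0.103 -0.521
outer loop
vertex -3.533 2.588 1.35
vertex -3.502 3.636 1.506
vertex -3.127 2.977 0.766
endloop
endfacet
facet normal 0.697 -0.717 0.007
outer loop
vertex -3.533 2.588 1.35
vertex -3.127 2.977 0.766
vertex -2.578 3.524 2.074
endloop
endfacet
facet normal -0.847 0.103 -0.521
outer loop
vertex -3.127 2.977 0.766
vertex -3.502 3.636 1.506
vertex -2.94 3.752 0.615
endloop
endfacet
facet normal 0.922 -0.275 -0.272
outer loop
vertex -3.127 2.977 0.766
vertex -2.94 3.752 0.615
vertex -2.578 3.524 2.074
endloop
endfacet
facet normal -0.443 0.309 -0.842
outer loop
vertex -5.062 -1.487 2.546
vertex -4.384 -0.461 2.566
vertex -4.312 -1.971 1.974
endloop
endfacet
facet normal -0.551 -0.834 -0.017
outer loop
vertex -3.556 -2.499 3.414
vertex -5.062 -1.487 2.546
vertex -4.312 -1.971 1.974
endloop
endfacet
facet normal -0.442 0.309 -0.842
outer loop
vertex -4.312 -1.971 1.974
vertex -4.384 -0.461 2.566
vertex -3.634 -0.945 1.995
endloop
endfacet
facet normal 0.708 -0.457 -0.539
outer loop
vertex -3.634 -0.945 1.995
vertex -3.556 -2.499 3.414
vertex -4.312 -1.971 1.974
endloop
endfacet
facet normal -0.708 0.457 0.539
outer loop
vertex -5.062 -1.487 2.546
vertex -3.628 -0.989 4.006
vertex -4.384 -0.461 2.566
endloop
endfacet
facet normal -0.551 -0.834 -0.017
outer loop
vertex -4.306 -2.015 3.985
vertex -5.062 -1.487 2.546
vertex -3.556 -2.499 3.414
endloop
endfacet
facet normal -0.708 0.457 0.539
outer loop
vertex -4.306 -2.015 3.985
vertex -3.628 -0.989 4.006
vertex -5.062 -1.487 2.546
endloop
endfacet
facet normal 0.551 0.834 0.017
outer loop
vertex -4.384 -0.461 2.566
vertex -3.628 -0.989 4.006
vertex -3.634 -0.945 1.995
endloop
endfacet
facet normal 0.707 -0.457 -0.539
outer loop
vertex -2.878 -1.473 3.434
vertex -3.556 -2.499 3.414
vertex -3.634 -0.945 1.995
endloop
endfacet
facet normal 0.551 0.834 0.017
outer loop
vertex -3.634 -0.945 1.995
vertex -3.628 -0.989 4.006
vertex -2.878 -1.473 3.434
endloop
endfacet
facet normal 0.442 -0.309 0.842
outer loop
vertex -2.878 -1.473 3.434
vertex -4.306 -2.015 3.985
vertex -3.556 -2.499 3.414
endloop
endfacet
facet normal 0.442 -0.309 0.842
outer loop
vertex -3.628 -0.989 4.006
vertex -4.306 -2.015 3.985
vertex -2.878 -1.473 3.434
endloop
endfacet

endsolid


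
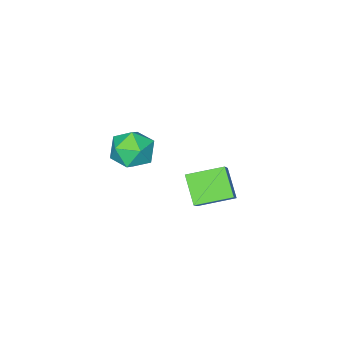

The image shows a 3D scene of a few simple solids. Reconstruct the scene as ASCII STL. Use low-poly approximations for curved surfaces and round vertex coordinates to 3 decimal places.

solid 
facet normal -0.775 0.589 0.230
outer loop
vertex -0.287 2.554 -0.317
vertex 0.226 3.679 -1.469
vertex -1.38 1.651 -1.685
endloop
endfacet
facet normal -0.303 -0.666 0.682
outer loop
vertex 0.054 0.561 -2.111
vertex -0.287 2.554 -0.317
vertex -1.38 1.651 -1.685
endloop
endfacet
facet normal -0.775 0.589 0.229
outer loop
vertex -1.38 1.651 -1.685
vertex 0.226 3.679 -1.469
vertex -0.866 2.776 -2.838
endloop
endfacet
facet normal -0.555 -0.458 -0.694
outer loop
vertex -0.866 2.776 -2.838
vertex 0.054 0.561 -2.111
vertex -1.38 1.651 -1.685
endloop
endfacet
facet normal 0.555 0.458 0.695
outer loop
vertex -0.287 2.554 -0.317
vertex 1.66 2.589 -1.895
vertex 0.226 3.679 -1.469
endloop
endfacet
facet normal -0.304 -0.666 0.682
outer loop
vertex 1.146 1.464 -0.742
vertex -0.287 2.554 -0.317
vertex 0.054 0.561 -2.111
endloop
endfacet
facet normal 0.555 0.458 0.694
outer loop
vertex 1.146 1.464 -0.742
vertex 1.66 2.589 -1.895
vertex -0.287 2.554 -0.317
endloop
endfacet
facet normal 0.304 0.666 -0.681
outer loop
vertex 0.226 3.679 -1.469
vertex 1.66 2.589 -1.895
vertex -0.866 2.776 -2.838
endloop
endfacet
facet normal -0.555 -0.458 -0.695
outer loop
vertex 0.567 1.686 -3.263
vertex 0.054 0.561 -2.111
vertex -0.866 2.776 -2.838
endloop
endfacet
facet normal 0.304 0.665 -0.682
outer loop
vertex -0.866 2.776 -2.838
vertex 1.66 2.589 -1.895
vertex 0.567 1.686 -3.263
endloop
endfacet
facet normal 0.775 -0.589 -0.230
outer loop
vertex 0.567 1.686 -3.263
vertex 1.146 1.464 -0.742
vertex 0.054 0.561 -2.111
endloop
endfacet
facet normal 0.775 -0.589 -0.230
outer loop
vertex 1.66 2.589 -1.895
vertex 1.146 1.464 -0.742
vertex 0.567 1.686 -3.263
endloop
endfacet
facet normal -0.248 0.507 0.826
outer loop
vertex -0.537 -2.44 -1.799
vertex 0.231 -3.139 -1.14
vertex 0.636 -2.098 -1.657
endloop
endfacet
facet normal -0.299 0.922 0.247
outer loop
vertex -0.537 -2.44 -1.799
vertex 0.636 -2.098 -1.657
vertex 0.09 -1.981 -2.753
endloop
endfacet
facet normal -0.760 0.618 -0.202
outer loop
vertex -0.537 -2.44 -1.799
vertex 0.09 -1.981 -2.753
vertex -0.653 -2.948 -2.914
endloop
endfacet
facet normal -0.995 0.014 0.097
outer loop
vertex -0.537 -2.44 -1.799
vertex -0.653 -2.948 -2.914
vertex -0.566 -3.664 -1.917
endloop
endfacet
facet normal -0.678 -0.055 0.733
outer loop
vertex -0.537 -2.44 -1.799
vertex -0.566 -3.664 -1.917
vertex 0.231 -3.139 -1.14
endloop
endfacet
facet normal 0.341 0.938 -0.070
outer loop
vertex 0.09 -1.981 -2.753
vertex 0.636 -2.098 -1.657
vertex 1.246 -2.396 -2.683
endloop
endfacet
facet normal 0.423 0.266 0.866
outer loop
vertex 0.636 -2.098 -1.657
vertex 0.231 -3.139 -1.14
vertex 1.333 -3.112 -1.686
endloop
endfacet
facet normal -0.274 -0.643 0.715
outer loop
vertex 0.231 -3.139 -1.14
vertex -0.566 -3.664 -1.917
vertex 0.59 -4.079 -1.847
endloop
endfacet
facet normal -0.787 -0.532 -0.313
outer loop
vertex -0.566 -3.664 -1.917
vertex -0.653 -2.948 -2.914
vertex 0.044 -3.962 -2.943
endloop
endfacet
facet normal -0.406 0.445 -0.798
outer loop
vertex -0.653 -2.948 -2.914
vertex 0.09 -1.981 -2.753
vertex 0.449 -2.921 -3.46
endloop
endfacet
facet normal 0.995 -0.014 -0.097
outer loop
vertex 1.217 -3.62 -2.801
vertex 1.246 -2.396 -2.683
vertex 1.333 -3.112 -1.686
endloop
endfacet
facet normal 0.760 -0.618 0.202
outer loop
vertex 1.217 -3.62 -2.801
vertex 1.333 -3.112 -1.686
vertex 0.59 -4.079 -1.847
endloop
endfacet
facet normal 0.299 -0.922 -0.247
outer loop
vertex 1.217 -3.62 -2.801
vertex 0.59 -4.079 -1.847
vertex 0.044 -3.962 -2.943
endloop
endfacet
facet normal 0.248 -0.507 -0.826
outer loop
vertex 1.217 -3.62 -2.801
vertex 0.044 -3.962 -2.943
vertex 0.449 -2.921 -3.46
endloop
endfacet
facet normal 0.678 0.055 -0.733
outer loop
vertex 1.217 -3.62 -2.801
vertex 0.449 -2.921 -3.46
vertex 1.246 -2.396 -2.683
endloop
endfacet
facet normal 0.787 0.532 0.313
outer loop
vertex 1.333 -3.112 -1.686
vertex 1.246 -2.396 -2.683
vertex 0.636 -2.098 -1.657
endloop
endfacet
facet normal 0.406 -0.445 0.798
outer loop
vertex 0.59 -4.079 -1.847
vertex 1.333 -3.112 -1.686
vertex 0.231 -3.139 -1.14
endloop
endfacet
facet normal -0.341 -0.938 0.070
outer loop
vertex 0.044 -3.962 -2.943
vertex 0.59 -4.079 -1.847
vertex -0.566 -3.664 -1.917
endloop
endfacet
facet normal -0.423 -0.266 -0.866
outer loop
vertex 0.449 -2.921 -3.46
vertex 0.044 -3.962 -2.943
vertex -0.653 -2.948 -2.914
endloop
endfacet
facet normal 0.274 0.643 -0.715
outer loop
vertex 1.246 -2.396 -2.683
vertex 0.449 -2.921 -3.46
vertex 0.09 -1.981 -2.753
endloop
endfacet

endsolid


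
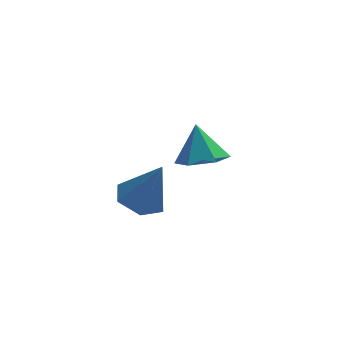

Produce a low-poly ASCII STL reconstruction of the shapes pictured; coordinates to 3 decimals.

solid 
facet normal -0.379 0.120 -0.918
outer loop
vertex -0.724 -1.698 0.616
vertex -1.244 -2.05 0.785
vertex -1.246 -1.405 0.87
endloop
endfacet
facet normal 0.571 0.769 0.286
outer loop
vertex -0.724 -1.698 0.616
vertex -1.246 -1.405 0.87
vertex -0.736 -2.21 2.015
endloop
endfacet
facet normal -0.379 0.120 -0.918
outer loop
vertex -1.246 -1.405 0.87
vertex -1.244 -2.05 0.785
vertex -1.766 -1.756 1.039
endloop
endfacet
facet normal -0.281 0.722 0.633
outer loop
vertex -1.246 -1.405 0.87
vertex -1.766 -1.756 1.039
vertex -0.736 -2.21 2.015
endloop
endfacet
facet normal -0.379 0.120 -0.918
outer loop
vertex -1.766 -1.756 1.039
vertex -1.244 -2.05 0.785
vertex -1.764 -2.401 0.954
endloop
endfacet
facet normal -0.706 -0.095 0.701
outer loop
vertex -1.766 -1.756 1.039
vertex -1.764 -2.401 0.954
vertex -0.736 -2.21 2.015
endloop
endfacet
facet normal -0.379 0.120 -0.917
outer loop
vertex -1.764 -2.401 0.954
vertex -1.244 -2.05 0.785
vertex -1.243 -2.694 0.7
endloop
endfacet
facet normal -0.278 -0.862 0.424
outer loop
vertex -1.764 -2.401 0.954
vertex -1.243 -2.694 0.7
vertex -0.736 -2.21 2.015
endloop
endfacet
facet normal -0.379 0.121 -0.918
outer loop
vertex -1.243 -2.694 0.7
vertex -1.244 -2.05 0.785
vertex -0.722 -2.343 0.531
endloop
endfacet
facet normal 0.574 -0.815 0.078
outer loop
vertex -1.243 -2.694 0.7
vertex -0.722 -2.343 0.531
vertex -0.736 -2.21 2.015
endloop
endfacet
facet normal -0.379 0.120 -0.918
outer loop
vertex -0.722 -2.343 0.531
vertex -1.244 -2.05 0.785
vertex -0.724 -1.698 0.616
endloop
endfacet
facet normal 1.000 0.002 0.009
outer loop
vertex -0.722 -2.343 0.531
vertex -0.724 -1.698 0.616
vertex -0.736 -2.21 2.015
endloop
endfacet
facet normal 0.144 -0.442 -0.885
outer loop
vertex 0.598 0.192 0.322
vertex 0.279 0.727 0.003
vertex 0.971 0.744 0.107
endloop
endfacet
facet normal 0.661 -0.161 0.733
outer loop
vertex 0.598 0.192 0.322
vertex 0.971 0.744 0.107
vertex 0.121 1.213 0.977
endloop
endfacet
facet normal 0.144 -0.442 -0.885
outer loop
vertex 0.971 0.744 0.107
vertex 0.279 0.727 0.003
vertex 0.652 1.279 -0.212
endloop
endfacet
facet normal 0.700 0.624 0.347
outer loop
vertex 0.971 0.744 0.107
vertex 0.652 1.279 -0.212
vertex 0.121 1.213 0.977
endloop
endfacet
facet normal 0.144 -0.442 -0.885
outer loop
vertex 0.652 1.279 -0.212
vertex 0.279 0.727 0.003
vertex -0.04 1.262 -0.316
endloop
endfacet
facet normal -0.031 0.999 0.042
outer loop
vertex 0.652 1.279 -0.212
vertex -0.04 1.262 -0.316
vertex 0.121 1.213 0.977
endloop
endfacet
facet normal 0.144 -0.442 -0.885
outer loop
vertex -0.04 1.262 -0.316
vertex 0.279 0.727 0.003
vertex -0.413 0.71 -0.101
endloop
endfacet
facet normal -0.800 0.588 0.122
outer loop
vertex -0.04 1.262 -0.316
vertex -0.413 0.71 -0.101
vertex 0.121 1.213 0.977
endloop
endfacet
facet normal 0.144 -0.442 -0.885
outer loop
vertex -0.413 0.71 -0.101
vertex 0.279 0.727 0.003
vertex -0.094 0.175 0.218
endloop
endfacet
facet normal -0.839 -0.197 0.508
outer loop
vertex -0.413 0.71 -0.101
vertex -0.094 0.175 0.218
vertex 0.121 1.213 0.977
endloop
endfacet
facet normal 0.144 -0.442 -0.885
outer loop
vertex -0.094 0.175 0.218
vertex 0.279 0.727 0.003
vertex 0.598 0.192 0.322
endloop
endfacet
facet normal -0.108 -0.572 0.813
outer loop
vertex -0.094 0.175 0.218
vertex 0.598 0.192 0.322
vertex 0.121 1.213 0.977
endloop
endfacet

endsolid


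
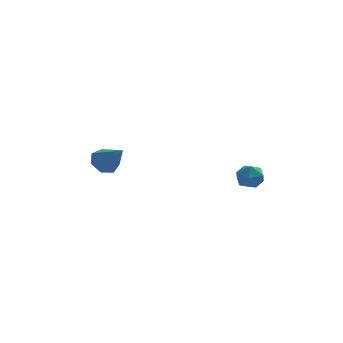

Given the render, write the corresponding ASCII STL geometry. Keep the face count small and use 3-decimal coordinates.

solid 
facet normal -0.341 0.940 -0.012
outer loop
vertex 3.708 -3.112 -0.64
vertex 2.898 -3.406 -0.654
vertex 3.288 -3.255 0.1
endloop
endfacet
facet normal 0.282 0.900 0.334
outer loop
vertex 3.708 -3.112 -0.64
vertex 3.288 -3.255 0.1
vertex 4.115 -3.485 0.022
endloop
endfacet
facet normal 0.767 0.631 -0.116
outer loop
vertex 3.708 -3.112 -0.64
vertex 4.115 -3.485 0.022
vertex 4.236 -3.779 -0.779
endloop
endfacet
facet normal 0.444 0.505 -0.740
outer loop
vertex 3.708 -3.112 -0.64
vertex 4.236 -3.779 -0.779
vertex 3.483 -3.73 -1.197
endloop
endfacet
facet normal -0.241 0.697 -0.676
outer loop
vertex 3.708 -3.112 -0.64
vertex 3.483 -3.73 -1.197
vertex 2.898 -3.406 -0.654
endloop
endfacet
facet normal 0.205 0.440 0.874
outer loop
vertex 4.115 -3.485 0.022
vertex 3.288 -3.255 0.1
vertex 3.557 -4.01 0.417
endloop
endfacet
facet normal -0.803 0.506 0.314
outer loop
vertex 3.288 -3.255 0.1
vertex 2.898 -3.406 -0.654
vertex 2.804 -3.961 -0.001
endloop
endfacet
facet normal -0.642 0.112 -0.758
outer loop
vertex 2.898 -3.406 -0.654
vertex 3.483 -3.73 -1.197
vertex 2.925 -4.255 -0.802
endloop
endfacet
facet normal 0.466 -0.196 -0.863
outer loop
vertex 3.483 -3.73 -1.197
vertex 4.236 -3.779 -0.779
vertex 3.752 -4.485 -0.88
endloop
endfacet
facet normal 0.989 0.006 0.147
outer loop
vertex 4.236 -3.779 -0.779
vertex 4.115 -3.485 0.022
vertex 4.142 -4.334 -0.126
endloop
endfacet
facet normal -0.444 -0.505 0.740
outer loop
vertex 3.332 -4.628 -0.14
vertex 3.557 -4.01 0.417
vertex 2.804 -3.961 -0.001
endloop
endfacet
facet normal -0.767 -0.631 0.116
outer loop
vertex 3.332 -4.628 -0.14
vertex 2.804 -3.961 -0.001
vertex 2.925 -4.255 -0.802
endloop
endfacet
facet normal -0.282 -0.900 -0.334
outer loop
vertex 3.332 -4.628 -0.14
vertex 2.925 -4.255 -0.802
vertex 3.752 -4.485 -0.88
endloop
endfacet
facet normal 0.341 -0.940 0.012
outer loop
vertex 3.332 -4.628 -0.14
vertex 3.752 -4.485 -0.88
vertex 4.142 -4.334 -0.126
endloop
endfacet
facet normal 0.241 -0.697 0.676
outer loop
vertex 3.332 -4.628 -0.14
vertex 4.142 -4.334 -0.126
vertex 3.557 -4.01 0.417
endloop
endfacet
facet normal -0.466 0.196 0.863
outer loop
vertex 2.804 -3.961 -0.001
vertex 3.557 -4.01 0.417
vertex 3.288 -3.255 0.1
endloop
endfacet
facet normal -0.989 -0.006 -0.147
outer loop
vertex 2.925 -4.255 -0.802
vertex 2.804 -3.961 -0.001
vertex 2.898 -3.406 -0.654
endloop
endfacet
facet normal -0.205 -0.440 -0.874
outer loop
vertex 3.752 -4.485 -0.88
vertex 2.925 -4.255 -0.802
vertex 3.483 -3.73 -1.197
endloop
endfacet
facet normal 0.803 -0.506 -0.314
outer loop
vertex 4.142 -4.334 -0.126
vertex 3.752 -4.485 -0.88
vertex 4.236 -3.779 -0.779
endloop
endfacet
facet normal 0.642 -0.112 0.758
outer loop
vertex 3.557 -4.01 0.417
vertex 4.142 -4.334 -0.126
vertex 4.115 -3.485 0.022
endloop
endfacet
facet normal -0.459 0.579 -0.674
outer loop
vertex -3.316 -0.626 -1.388
vertex -3.752 -0.209 -0.733
vertex -2.964 -0.005 -1.094
endloop
endfacet
facet normal 0.879 -0.341 -0.333
outer loop
vertex -3.316 -0.626 -1.388
vertex -2.964 -0.005 -1.094
vertex -2.848 -1.351 0.593
endloop
endfacet
facet normal -0.459 0.580 -0.674
outer loop
vertex -2.964 -0.005 -1.094
vertex -3.752 -0.209 -0.733
vertex -3.205 0.462 -0.528
endloop
endfacet
facet normal 0.944 0.288 0.165
outer loop
vertex -2.964 -0.005 -1.094
vertex -3.205 0.462 -0.528
vertex -2.848 -1.351 0.593
endloop
endfacet
facet normal -0.458 0.579 -0.674
outer loop
vertex -3.205 0.462 -0.528
vertex -3.752 -0.209 -0.733
vertex -3.858 0.424 -0.117
endloop
endfacet
facet normal 0.428 0.535 0.729
outer loop
vertex -3.205 0.462 -0.528
vertex -3.858 0.424 -0.117
vertex -2.848 -1.351 0.593
endloop
endfacet
facet normal -0.459 0.579 -0.674
outer loop
vertex -3.858 0.424 -0.117
vertex -3.752 -0.209 -0.733
vertex -4.431 -0.092 -0.17
endloop
endfacet
facet normal -0.280 0.215 0.936
outer loop
vertex -3.858 0.424 -0.117
vertex -4.431 -0.092 -0.17
vertex -2.848 -1.351 0.593
endloop
endfacet
facet normal -0.458 0.580 -0.673
outer loop
vertex -4.431 -0.092 -0.17
vertex -3.752 -0.209 -0.733
vertex -4.492 -0.695 -0.648
endloop
endfacet
facet normal -0.647 -0.433 0.628
outer loop
vertex -4.431 -0.092 -0.17
vertex -4.492 -0.695 -0.648
vertex -2.848 -1.351 0.593
endloop
endfacet
facet normal -0.458 0.580 -0.674
outer loop
vertex -4.492 -0.695 -0.648
vertex -3.752 -0.209 -0.733
vertex -3.996 -0.933 -1.19
endloop
endfacet
facet normal -0.396 -0.917 0.040
outer loop
vertex -4.492 -0.695 -0.648
vertex -3.996 -0.933 -1.19
vertex -2.848 -1.351 0.593
endloop
endfacet
facet normal -0.458 0.580 -0.674
outer loop
vertex -3.996 -0.933 -1.19
vertex -3.752 -0.209 -0.733
vertex -3.316 -0.626 -1.388
endloop
endfacet
facet normal 0.283 -0.877 -0.388
outer loop
vertex -3.996 -0.933 -1.19
vertex -3.316 -0.626 -1.388
vertex -2.848 -1.351 0.593
endloop
endfacet

endsolid


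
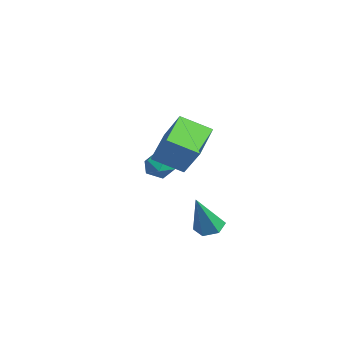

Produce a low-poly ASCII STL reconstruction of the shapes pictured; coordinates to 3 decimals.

solid 
facet normal -0.248 0.383 -0.890
outer loop
vertex 0.531 -0.683 -4.986
vertex 0.101 -0.205 -4.66
vertex 0.792 -0.043 -4.783
endloop
endfacet
facet normal 0.932 -0.349 -0.099
outer loop
vertex 0.531 -0.683 -4.986
vertex 0.792 -0.043 -4.783
vertex 0.639 -1.035 -2.74
endloop
endfacet
facet normal -0.248 0.384 -0.889
outer loop
vertex 0.792 -0.043 -4.783
vertex 0.101 -0.205 -4.66
vertex 0.363 0.434 -4.457
endloop
endfacet
facet normal 0.802 0.511 0.308
outer loop
vertex 0.792 -0.043 -4.783
vertex 0.363 0.434 -4.457
vertex 0.639 -1.035 -2.74
endloop
endfacet
facet normal -0.248 0.384 -0.889
outer loop
vertex 0.363 0.434 -4.457
vertex 0.101 -0.205 -4.66
vertex -0.328 0.272 -4.334
endloop
endfacet
facet normal -0.060 0.754 0.654
outer loop
vertex 0.363 0.434 -4.457
vertex -0.328 0.272 -4.334
vertex 0.639 -1.035 -2.74
endloop
endfacet
facet normal -0.249 0.384 -0.889
outer loop
vertex -0.328 0.272 -4.334
vertex 0.101 -0.205 -4.66
vertex -0.589 -0.368 -4.537
endloop
endfacet
facet normal -0.794 0.136 0.593
outer loop
vertex -0.328 0.272 -4.334
vertex -0.589 -0.368 -4.537
vertex 0.639 -1.035 -2.74
endloop
endfacet
facet normal -0.249 0.384 -0.889
outer loop
vertex -0.589 -0.368 -4.537
vertex 0.101 -0.205 -4.66
vertex -0.16 -0.845 -4.863
endloop
endfacet
facet normal -0.664 -0.724 0.185
outer loop
vertex -0.589 -0.368 -4.537
vertex -0.16 -0.845 -4.863
vertex 0.639 -1.035 -2.74
endloop
endfacet
facet normal -0.248 0.383 -0.890
outer loop
vertex -0.16 -0.845 -4.863
vertex 0.101 -0.205 -4.66
vertex 0.531 -0.683 -4.986
endloop
endfacet
facet normal 0.198 -0.967 -0.161
outer loop
vertex -0.16 -0.845 -4.863
vertex 0.531 -0.683 -4.986
vertex 0.639 -1.035 -2.74
endloop
endfacet
facet normal -0.601 -0.161 -0.783
outer loop
vertex -0.55 -2.002 0.71
vertex 0.035 -0.763 0.006
vertex 0.737 -3.049 -0.063
endloop
endfacet
facet normal -0.380 -0.804 0.457
outer loop
vertex 1.825 -2.757 1.354
vertex -0.55 -2.002 0.71
vertex 0.737 -3.049 -0.063
endloop
endfacet
facet normal -0.601 -0.161 -0.783
outer loop
vertex 0.737 -3.049 -0.063
vertex 0.035 -0.763 0.006
vertex 1.322 -1.81 -0.767
endloop
endfacet
facet normal 0.703 -0.572 -0.422
outer loop
vertex 1.322 -1.81 -0.767
vertex 1.825 -2.757 1.354
vertex 0.737 -3.049 -0.063
endloop
endfacet
facet normal -0.703 0.572 0.422
outer loop
vertex -0.55 -2.002 0.71
vertex 1.123 -0.471 1.423
vertex 0.035 -0.763 0.006
endloop
endfacet
facet normal -0.380 -0.804 0.457
outer loop
vertex 0.538 -1.71 2.127
vertex -0.55 -2.002 0.71
vertex 1.825 -2.757 1.354
endloop
endfacet
facet normal -0.703 0.572 0.422
outer loop
vertex 0.538 -1.71 2.127
vertex 1.123 -0.471 1.423
vertex -0.55 -2.002 0.71
endloop
endfacet
facet normal 0.380 0.804 -0.457
outer loop
vertex 0.035 -0.763 0.006
vertex 1.123 -0.471 1.423
vertex 1.322 -1.81 -0.767
endloop
endfacet
facet normal 0.703 -0.572 -0.422
outer loop
vertex 2.41 -1.518 0.65
vertex 1.825 -2.757 1.354
vertex 1.322 -1.81 -0.767
endloop
endfacet
facet normal 0.380 0.804 -0.457
outer loop
vertex 1.322 -1.81 -0.767
vertex 1.123 -0.471 1.423
vertex 2.41 -1.518 0.65
endloop
endfacet
facet normal 0.601 0.161 0.783
outer loop
vertex 2.41 -1.518 0.65
vertex 0.538 -1.71 2.127
vertex 1.825 -2.757 1.354
endloop
endfacet
facet normal 0.601 0.161 0.783
outer loop
vertex 1.123 -0.471 1.423
vertex 0.538 -1.71 2.127
vertex 2.41 -1.518 0.65
endloop
endfacet
facet normal 0.163 -0.302 0.939
outer loop
vertex -3.262 -0.979 -1.787
vertex -4.055 -1.112 -1.692
vertex -3.574 -1.704 -1.966
endloop
endfacet
facet normal 0.727 -0.443 0.525
outer loop
vertex -3.262 -0.979 -1.787
vertex -3.574 -1.704 -1.966
vertex -3.02 -1.371 -2.453
endloop
endfacet
facet normal 0.954 0.172 0.245
outer loop
vertex -3.262 -0.979 -1.787
vertex -3.02 -1.371 -2.453
vertex -3.157 -0.573 -2.48
endloop
endfacet
facet normal 0.530 0.694 0.487
outer loop
vertex -3.262 -0.979 -1.787
vertex -3.157 -0.573 -2.48
vertex -3.797 -0.414 -2.01
endloop
endfacet
facet normal 0.042 0.401 0.915
outer loop
vertex -3.262 -0.979 -1.787
vertex -3.797 -0.414 -2.01
vertex -4.055 -1.112 -1.692
endloop
endfacet
facet normal 0.508 -0.861 -0.011
outer loop
vertex -3.02 -1.371 -2.453
vertex -3.574 -1.704 -1.966
vertex -3.663 -1.746 -2.77
endloop
endfacet
facet normal -0.404 -0.634 0.660
outer loop
vertex -3.574 -1.704 -1.966
vertex -4.055 -1.112 -1.692
vertex -4.303 -1.587 -2.3
endloop
endfacet
facet normal -0.600 0.505 0.621
outer loop
vertex -4.055 -1.112 -1.692
vertex -3.797 -0.414 -2.01
vertex -4.44 -0.789 -2.327
endloop
endfacet
facet normal 0.190 0.979 -0.072
outer loop
vertex -3.797 -0.414 -2.01
vertex -3.157 -0.573 -2.48
vertex -3.886 -0.456 -2.814
endloop
endfacet
facet normal 0.876 0.135 -0.463
outer loop
vertex -3.157 -0.573 -2.48
vertex -3.02 -1.371 -2.453
vertex -3.405 -1.048 -3.088
endloop
endfacet
facet normal -0.530 -0.694 -0.487
outer loop
vertex -4.198 -1.181 -2.993
vertex -3.663 -1.746 -2.77
vertex -4.303 -1.587 -2.3
endloop
endfacet
facet normal -0.954 -0.172 -0.245
outer loop
vertex -4.198 -1.181 -2.993
vertex -4.303 -1.587 -2.3
vertex -4.44 -0.789 -2.327
endloop
endfacet
facet normal -0.727 0.443 -0.525
outer loop
vertex -4.198 -1.181 -2.993
vertex -4.44 -0.789 -2.327
vertex -3.886 -0.456 -2.814
endloop
endfacet
facet normal -0.163 0.302 -0.939
outer loop
vertex -4.198 -1.181 -2.993
vertex -3.886 -0.456 -2.814
vertex -3.405 -1.048 -3.088
endloop
endfacet
facet normal -0.042 -0.401 -0.915
outer loop
vertex -4.198 -1.181 -2.993
vertex -3.405 -1.048 -3.088
vertex -3.663 -1.746 -2.77
endloop
endfacet
facet normal -0.190 -0.979 0.072
outer loop
vertex -4.303 -1.587 -2.3
vertex -3.663 -1.746 -2.77
vertex -3.574 -1.704 -1.966
endloop
endfacet
facet normal -0.876 -0.135 0.463
outer loop
vertex -4.44 -0.789 -2.327
vertex -4.303 -1.587 -2.3
vertex -4.055 -1.112 -1.692
endloop
endfacet
facet normal -0.508 0.861 0.011
outer loop
vertex -3.886 -0.456 -2.814
vertex -4.44 -0.789 -2.327
vertex -3.797 -0.414 -2.01
endloop
endfacet
facet normal 0.404 0.634 -0.660
outer loop
vertex -3.405 -1.048 -3.088
vertex -3.886 -0.456 -2.814
vertex -3.157 -0.573 -2.48
endloop
endfacet
facet normal 0.600 -0.505 -0.621
outer loop
vertex -3.663 -1.746 -2.77
vertex -3.405 -1.048 -3.088
vertex -3.02 -1.371 -2.453
endloop
endfacet

endsolid


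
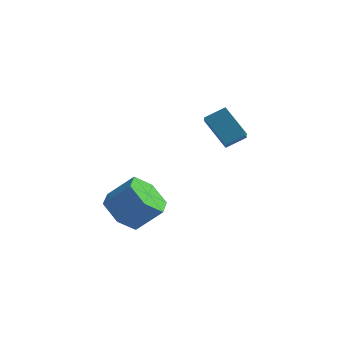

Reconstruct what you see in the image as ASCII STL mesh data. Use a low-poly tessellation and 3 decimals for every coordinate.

solid 
facet normal -0.725 -0.522 -0.449
outer loop
vertex 2.732 -1.637 0.805
vertex 2.446 -0.639 0.107
vertex 3.687 -2.081 -0.22
endloop
endfacet
facet normal 0.228 -0.798 0.558
outer loop
vertex 4.354 -1.601 0.193
vertex 2.732 -1.637 0.805
vertex 3.687 -2.081 -0.22
endloop
endfacet
facet normal -0.725 -0.522 -0.449
outer loop
vertex 3.687 -2.081 -0.22
vertex 2.446 -0.639 0.107
vertex 3.401 -1.084 -0.918
endloop
endfacet
facet normal 0.649 -0.302 -0.698
outer loop
vertex 3.401 -1.084 -0.918
vertex 4.354 -1.601 0.193
vertex 3.687 -2.081 -0.22
endloop
endfacet
facet normal -0.649 0.302 0.698
outer loop
vertex 2.732 -1.637 0.805
vertex 3.113 -0.159 0.52
vertex 2.446 -0.639 0.107
endloop
endfacet
facet normal 0.229 -0.797 0.559
outer loop
vertex 3.399 -1.156 1.218
vertex 2.732 -1.637 0.805
vertex 4.354 -1.601 0.193
endloop
endfacet
facet normal -0.650 0.302 0.698
outer loop
vertex 3.399 -1.156 1.218
vertex 3.113 -0.159 0.52
vertex 2.732 -1.637 0.805
endloop
endfacet
facet normal -0.228 0.797 -0.559
outer loop
vertex 2.446 -0.639 0.107
vertex 3.113 -0.159 0.52
vertex 3.401 -1.084 -0.918
endloop
endfacet
facet normal 0.650 -0.302 -0.698
outer loop
vertex 4.068 -0.603 -0.505
vertex 4.354 -1.601 0.193
vertex 3.401 -1.084 -0.918
endloop
endfacet
facet normal -0.229 0.797 -0.559
outer loop
vertex 3.401 -1.084 -0.918
vertex 3.113 -0.159 0.52
vertex 4.068 -0.603 -0.505
endloop
endfacet
facet normal 0.725 0.522 0.449
outer loop
vertex 4.068 -0.603 -0.505
vertex 3.399 -1.156 1.218
vertex 4.354 -1.601 0.193
endloop
endfacet
facet normal 0.725 0.522 0.449
outer loop
vertex 3.113 -0.159 0.52
vertex 3.399 -1.156 1.218
vertex 4.068 -0.603 -0.505
endloop
endfacet
facet normal -0.697 -0.176 -0.695
outer loop
vertex 0.466 -2.766 -4.902
vertex -0.241 -2.344 -4.3
vertex 0.275 -1.766 -4.964
endloop
endfacet
facet normal 0.693 0.088 -0.716
outer loop
vertex 0.466 -2.766 -4.902
vertex 0.275 -1.766 -4.964
vertex 1.448 -2.518 -3.921
endloop
endfacet
facet normal 0.693 0.088 -0.716
outer loop
vertex 1.448 -2.518 -3.921
vertex 0.275 -1.766 -4.964
vertex 1.257 -1.518 -3.983
endloop
endfacet
facet normal 0.696 0.176 0.696
outer loop
vertex 1.448 -2.518 -3.921
vertex 1.257 -1.518 -3.983
vertex 0.741 -2.096 -3.32
endloop
endfacet
facet normal -0.697 -0.176 -0.695
outer loop
vertex 0.275 -1.766 -4.964
vertex -0.241 -2.344 -4.3
vertex -0.432 -1.344 -4.362
endloop
endfacet
facet normal 0.184 0.893 -0.410
outer loop
vertex 0.275 -1.766 -4.964
vertex -0.432 -1.344 -4.362
vertex 1.257 -1.518 -3.983
endloop
endfacet
facet normal 0.184 0.893 -0.410
outer loop
vertex 1.257 -1.518 -3.983
vertex -0.432 -1.344 -4.362
vertex 0.55 -1.096 -3.381
endloop
endfacet
facet normal 0.697 0.176 0.695
outer loop
vertex 1.257 -1.518 -3.983
vertex 0.55 -1.096 -3.381
vertex 0.741 -2.096 -3.32
endloop
endfacet
facet normal -0.696 -0.176 -0.696
outer loop
vertex -0.432 -1.344 -4.362
vertex -0.241 -2.344 -4.3
vertex -0.948 -1.922 -3.699
endloop
endfacet
facet normal -0.509 0.805 0.306
outer loop
vertex -0.432 -1.344 -4.362
vertex -0.948 -1.922 -3.699
vertex 0.55 -1.096 -3.381
endloop
endfacet
facet normal -0.509 0.805 0.306
outer loop
vertex 0.55 -1.096 -3.381
vertex -0.948 -1.922 -3.699
vertex 0.034 -1.674 -2.718
endloop
endfacet
facet normal 0.697 0.176 0.695
outer loop
vertex 0.55 -1.096 -3.381
vertex 0.034 -1.674 -2.718
vertex 0.741 -2.096 -3.32
endloop
endfacet
facet normal -0.696 -0.176 -0.696
outer loop
vertex -0.948 -1.922 -3.699
vertex -0.241 -2.344 -4.3
vertex -0.757 -2.922 -3.637
endloop
endfacet
facet normal -0.693 -0.088 0.716
outer loop
vertex -0.948 -1.922 -3.699
vertex -0.757 -2.922 -3.637
vertex 0.034 -1.674 -2.718
endloop
endfacet
facet normal -0.693 -0.088 0.716
outer loop
vertex 0.034 -1.674 -2.718
vertex -0.757 -2.922 -3.637
vertex 0.225 -2.674 -2.656
endloop
endfacet
facet normal 0.697 0.176 0.695
outer loop
vertex 0.034 -1.674 -2.718
vertex 0.225 -2.674 -2.656
vertex 0.741 -2.096 -3.32
endloop
endfacet
facet normal -0.697 -0.176 -0.695
outer loop
vertex -0.757 -2.922 -3.637
vertex -0.241 -2.344 -4.3
vertex -0.05 -3.344 -4.239
endloop
endfacet
facet normal -0.184 -0.893 0.410
outer loop
vertex -0.757 -2.922 -3.637
vertex -0.05 -3.344 -4.239
vertex 0.225 -2.674 -2.656
endloop
endfacet
facet normal -0.184 -0.893 0.410
outer loop
vertex 0.225 -2.674 -2.656
vertex -0.05 -3.344 -4.239
vertex 0.932 -3.096 -3.258
endloop
endfacet
facet normal 0.697 0.176 0.695
outer loop
vertex 0.225 -2.674 -2.656
vertex 0.932 -3.096 -3.258
vertex 0.741 -2.096 -3.32
endloop
endfacet
facet normal -0.697 -0.176 -0.695
outer loop
vertex -0.05 -3.344 -4.239
vertex -0.241 -2.344 -4.3
vertex 0.466 -2.766 -4.902
endloop
endfacet
facet normal 0.509 -0.805 -0.306
outer loop
vertex -0.05 -3.344 -4.239
vertex 0.466 -2.766 -4.902
vertex 0.932 -3.096 -3.258
endloop
endfacet
facet normal 0.509 -0.805 -0.306
outer loop
vertex 0.932 -3.096 -3.258
vertex 0.466 -2.766 -4.902
vertex 1.448 -2.518 -3.921
endloop
endfacet
facet normal 0.696 0.176 0.696
outer loop
vertex 0.932 -3.096 -3.258
vertex 1.448 -2.518 -3.921
vertex 0.741 -2.096 -3.32
endloop
endfacet

endsolid


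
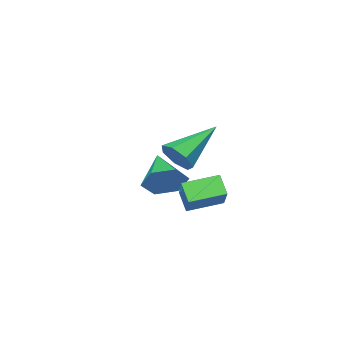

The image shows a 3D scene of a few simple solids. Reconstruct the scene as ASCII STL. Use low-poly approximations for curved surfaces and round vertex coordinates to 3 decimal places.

solid 
facet normal 0.872 0.044 -0.487
outer loop
vertex 0.334 0.931 1.967
vertex 0.02 1.387 1.446
vertex 0.371 1.578 2.092
endloop
endfacet
facet normal 0.193 -0.197 0.961
outer loop
vertex 0.334 0.931 1.967
vertex 0.371 1.578 2.092
vertex -1.82 1.293 2.474
endloop
endfacet
facet normal 0.872 0.044 -0.487
outer loop
vertex 0.371 1.578 2.092
vertex 0.02 1.387 1.446
vertex 0.144 2.081 1.731
endloop
endfacet
facet normal 0.061 0.600 0.798
outer loop
vertex 0.371 1.578 2.092
vertex 0.144 2.081 1.731
vertex -1.82 1.293 2.474
endloop
endfacet
facet normal 0.872 0.044 -0.487
outer loop
vertex 0.144 2.081 1.731
vertex 0.02 1.387 1.446
vertex -0.177 2.061 1.155
endloop
endfacet
facet normal -0.320 0.936 0.146
outer loop
vertex 0.144 2.081 1.731
vertex -0.177 2.061 1.155
vertex -1.82 1.293 2.474
endloop
endfacet
facet normal 0.872 0.045 -0.487
outer loop
vertex -0.177 2.061 1.155
vertex 0.02 1.387 1.446
vertex -0.349 1.534 0.798
endloop
endfacet
facet normal -0.663 0.556 -0.502
outer loop
vertex -0.177 2.061 1.155
vertex -0.349 1.534 0.798
vertex -1.82 1.293 2.474
endloop
endfacet
facet normal 0.872 0.044 -0.487
outer loop
vertex -0.349 1.534 0.798
vertex 0.02 1.387 1.446
vertex -0.244 0.896 0.929
endloop
endfacet
facet normal -0.709 -0.252 -0.659
outer loop
vertex -0.349 1.534 0.798
vertex -0.244 0.896 0.929
vertex -1.82 1.293 2.474
endloop
endfacet
facet normal 0.872 0.045 -0.488
outer loop
vertex -0.244 0.896 0.929
vertex 0.02 1.387 1.446
vertex 0.061 0.628 1.449
endloop
endfacet
facet normal -0.424 -0.882 -0.206
outer loop
vertex -0.244 0.896 0.929
vertex 0.061 0.628 1.449
vertex -1.82 1.293 2.474
endloop
endfacet
facet normal 0.873 0.045 -0.486
outer loop
vertex 0.061 0.628 1.449
vertex 0.02 1.387 1.446
vertex 0.334 0.931 1.967
endloop
endfacet
facet normal -0.023 -0.858 0.514
outer loop
vertex 0.061 0.628 1.449
vertex 0.334 0.931 1.967
vertex -1.82 1.293 2.474
endloop
endfacet
facet normal 0.399 0.819 -0.413
outer loop
vertex -1.201 -1.817 -0.847
vertex -1.855 -1.832 -1.508
vertex -2.002 -1.362 -0.718
endloop
endfacet
facet normal 0.118 -0.073 0.990
outer loop
vertex -1.201 -1.817 -0.847
vertex -2.002 -1.362 -0.718
vertex -2.545 -3.248 -0.792
endloop
endfacet
facet normal 0.399 0.819 -0.413
outer loop
vertex -2.002 -1.362 -0.718
vertex -1.855 -1.832 -1.508
vertex -2.656 -1.377 -1.379
endloop
endfacet
facet normal -0.702 0.175 0.690
outer loop
vertex -2.002 -1.362 -0.718
vertex -2.656 -1.377 -1.379
vertex -2.545 -3.248 -0.792
endloop
endfacet
facet normal 0.398 0.819 -0.414
outer loop
vertex -2.656 -1.377 -1.379
vertex -1.855 -1.832 -1.508
vertex -2.51 -1.847 -2.168
endloop
endfacet
facet normal -0.987 -0.098 -0.125
outer loop
vertex -2.656 -1.377 -1.379
vertex -2.51 -1.847 -2.168
vertex -2.545 -3.248 -0.792
endloop
endfacet
facet normal 0.398 0.819 -0.414
outer loop
vertex -2.51 -1.847 -2.168
vertex -1.855 -1.832 -1.508
vertex -1.709 -2.302 -2.297
endloop
endfacet
facet normal -0.455 -0.618 -0.641
outer loop
vertex -2.51 -1.847 -2.168
vertex -1.709 -2.302 -2.297
vertex -2.545 -3.248 -0.792
endloop
endfacet
facet normal 0.399 0.818 -0.414
outer loop
vertex -1.709 -2.302 -2.297
vertex -1.855 -1.832 -1.508
vertex -1.054 -2.287 -1.636
endloop
endfacet
facet normal 0.365 -0.866 -0.342
outer loop
vertex -1.709 -2.302 -2.297
vertex -1.054 -2.287 -1.636
vertex -2.545 -3.248 -0.792
endloop
endfacet
facet normal 0.399 0.819 -0.413
outer loop
vertex -1.054 -2.287 -1.636
vertex -1.855 -1.832 -1.508
vertex -1.201 -1.817 -0.847
endloop
endfacet
facet normal 0.651 -0.593 0.474
outer loop
vertex -1.054 -2.287 -1.636
vertex -1.201 -1.817 -0.847
vertex -2.545 -3.248 -0.792
endloop
endfacet
facet normal -0.892 0.411 0.189
outer loop
vertex -1.222 2.266 0.572
vertex -1.094 2.857 -0.109
vertex -1.973 1.146 -0.543
endloop
endfacet
facet normal -0.141 -0.649 0.747
outer loop
vertex -0.706 0.563 -0.811
vertex -1.222 2.266 0.572
vertex -1.973 1.146 -0.543
endloop
endfacet
facet normal -0.892 0.411 0.188
outer loop
vertex -1.973 1.146 -0.543
vertex -1.094 2.857 -0.109
vertex -1.845 1.736 -1.223
endloop
endfacet
facet normal -0.429 -0.641 -0.637
outer loop
vertex -1.845 1.736 -1.223
vertex -0.706 0.563 -0.811
vertex -1.973 1.146 -0.543
endloop
endfacet
facet normal 0.429 0.641 0.637
outer loop
vertex -1.222 2.266 0.572
vertex 0.173 2.274 -0.377
vertex -1.094 2.857 -0.109
endloop
endfacet
facet normal -0.140 -0.649 0.748
outer loop
vertex 0.045 1.684 0.303
vertex -1.222 2.266 0.572
vertex -0.706 0.563 -0.811
endloop
endfacet
facet normal 0.429 0.641 0.637
outer loop
vertex 0.045 1.684 0.303
vertex 0.173 2.274 -0.377
vertex -1.222 2.266 0.572
endloop
endfacet
facet normal 0.140 0.649 -0.748
outer loop
vertex -1.094 2.857 -0.109
vertex 0.173 2.274 -0.377
vertex -1.845 1.736 -1.223
endloop
endfacet
facet normal -0.429 -0.641 -0.637
outer loop
vertex -0.578 1.154 -1.492
vertex -0.706 0.563 -0.811
vertex -1.845 1.736 -1.223
endloop
endfacet
facet normal 0.140 0.650 -0.747
outer loop
vertex -1.845 1.736 -1.223
vertex 0.173 2.274 -0.377
vertex -0.578 1.154 -1.492
endloop
endfacet
facet normal 0.892 -0.410 -0.188
outer loop
vertex -0.578 1.154 -1.492
vertex 0.045 1.684 0.303
vertex -0.706 0.563 -0.811
endloop
endfacet
facet normal 0.892 -0.411 -0.188
outer loop
vertex 0.173 2.274 -0.377
vertex 0.045 1.684 0.303
vertex -0.578 1.154 -1.492
endloop
endfacet

endsolid
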